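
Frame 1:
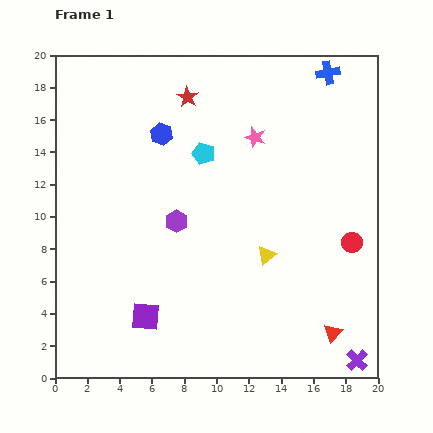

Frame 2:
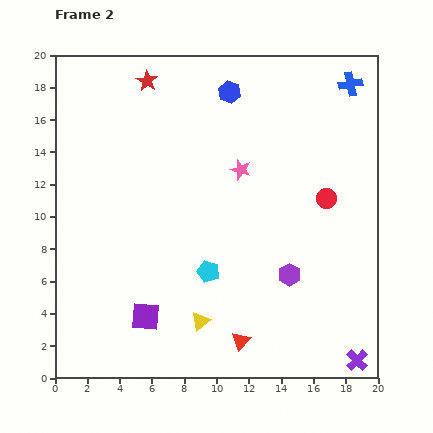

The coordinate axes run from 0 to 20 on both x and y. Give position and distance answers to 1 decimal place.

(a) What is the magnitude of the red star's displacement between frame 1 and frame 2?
2.7

The red star moved from (8.2, 17.4) to (5.7, 18.4), a distance of √(2.5² + 1.0²) ≈ 2.7.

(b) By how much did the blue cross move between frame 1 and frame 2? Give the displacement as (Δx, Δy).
(1.4, -0.7)

The blue cross was at (16.9, 18.9) in frame 1 and (18.3, 18.2) in frame 2.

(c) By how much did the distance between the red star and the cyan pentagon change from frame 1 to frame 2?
+8.8

Distance in frame 1: 3.6. Distance in frame 2: 12.4.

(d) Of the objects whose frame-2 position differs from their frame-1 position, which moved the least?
the blue cross

(moved 1.6)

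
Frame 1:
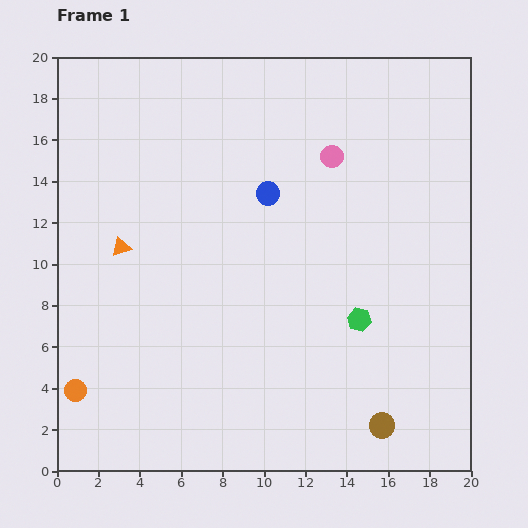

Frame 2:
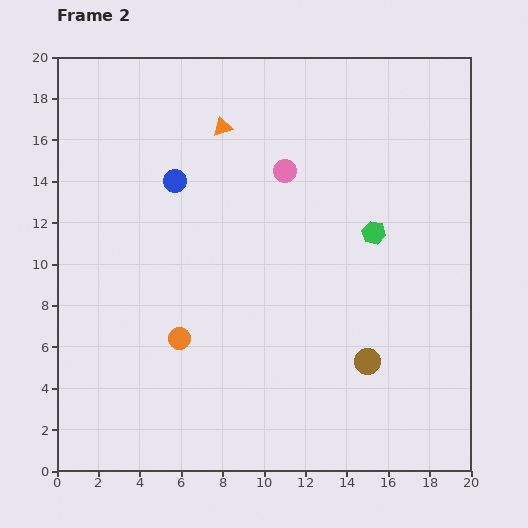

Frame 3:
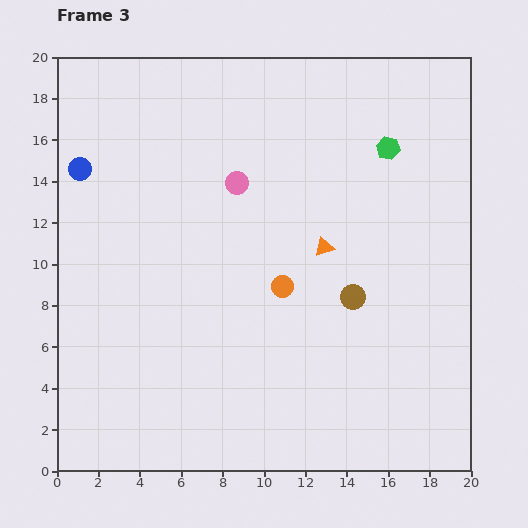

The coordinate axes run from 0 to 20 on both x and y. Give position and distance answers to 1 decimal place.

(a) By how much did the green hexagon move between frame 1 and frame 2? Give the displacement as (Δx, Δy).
(0.7, 4.2)

The green hexagon was at (14.6, 7.3) in frame 1 and (15.3, 11.5) in frame 2.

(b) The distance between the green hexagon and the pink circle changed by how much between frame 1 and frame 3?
-0.5

Distance in frame 1: 8.0. Distance in frame 3: 7.5.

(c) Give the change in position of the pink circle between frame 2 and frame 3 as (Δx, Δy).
(-2.3, -0.6)

The pink circle was at (11.0, 14.5) in frame 2 and (8.7, 13.9) in frame 3.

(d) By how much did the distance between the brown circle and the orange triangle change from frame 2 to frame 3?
-10.5

Distance in frame 2: 13.3. Distance in frame 3: 2.8.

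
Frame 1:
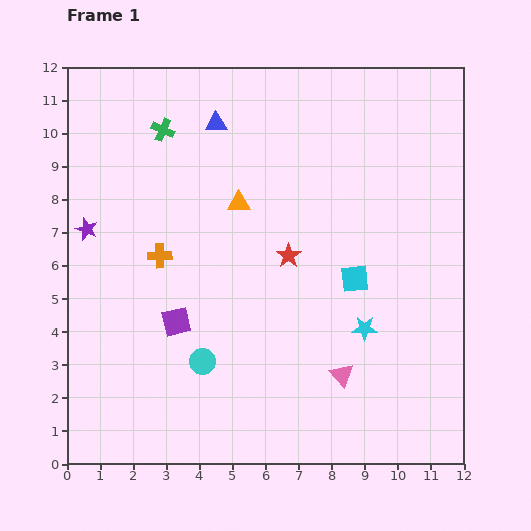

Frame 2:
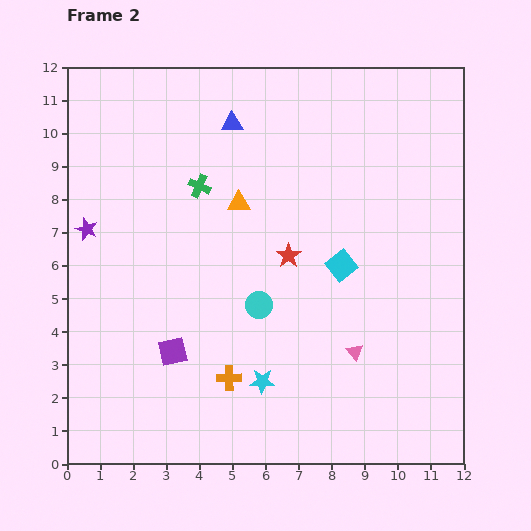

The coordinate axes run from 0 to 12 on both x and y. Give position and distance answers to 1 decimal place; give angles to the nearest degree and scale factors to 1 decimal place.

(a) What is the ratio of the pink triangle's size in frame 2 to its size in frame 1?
0.7×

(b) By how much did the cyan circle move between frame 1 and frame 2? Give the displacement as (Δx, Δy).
(1.7, 1.7)

The cyan circle was at (4.1, 3.1) in frame 1 and (5.8, 4.8) in frame 2.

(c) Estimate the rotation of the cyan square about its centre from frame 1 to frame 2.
31° counter-clockwise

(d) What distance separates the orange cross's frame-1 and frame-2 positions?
4.3

The orange cross moved from (2.8, 6.3) to (4.9, 2.6), a distance of √(2.1² + 3.7²) ≈ 4.3.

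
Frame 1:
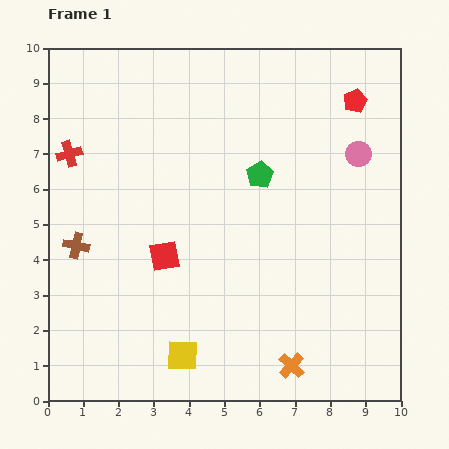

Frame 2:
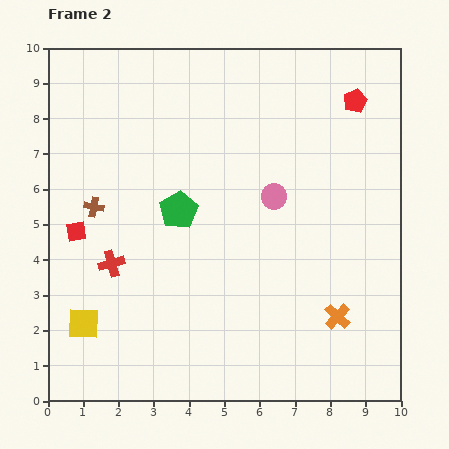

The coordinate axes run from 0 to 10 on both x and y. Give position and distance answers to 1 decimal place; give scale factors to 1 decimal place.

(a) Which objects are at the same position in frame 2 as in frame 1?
the red pentagon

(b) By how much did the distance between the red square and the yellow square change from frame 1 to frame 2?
-0.2

Distance in frame 1: 2.8. Distance in frame 2: 2.6.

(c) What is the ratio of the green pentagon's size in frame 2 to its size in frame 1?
1.4×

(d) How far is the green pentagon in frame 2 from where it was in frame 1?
2.5

The green pentagon moved from (6.0, 6.4) to (3.7, 5.4), a distance of √(2.3² + 1.0²) ≈ 2.5.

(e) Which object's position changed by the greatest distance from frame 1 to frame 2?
the red cross

(moved 3.3; next 2.9)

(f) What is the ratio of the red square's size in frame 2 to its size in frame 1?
0.7×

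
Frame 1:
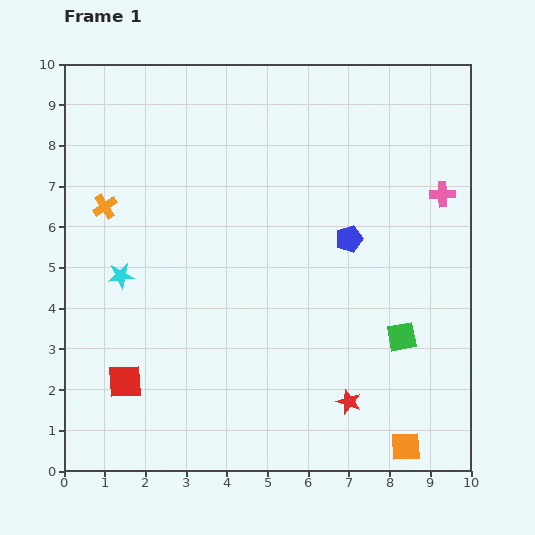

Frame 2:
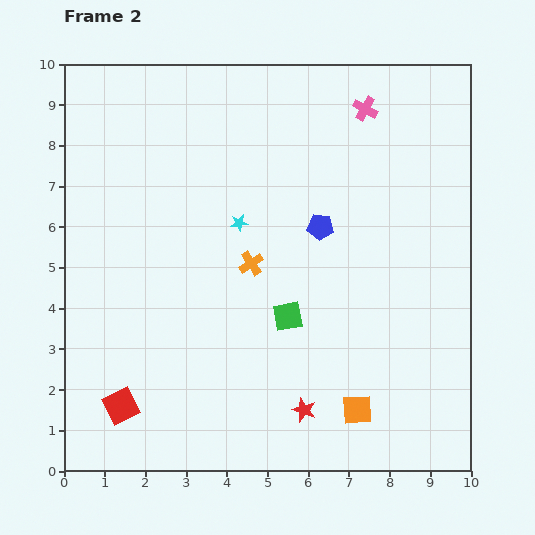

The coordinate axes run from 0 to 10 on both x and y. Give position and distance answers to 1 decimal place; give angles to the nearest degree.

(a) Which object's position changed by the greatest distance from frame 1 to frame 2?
the orange cross

(moved 3.9; next 3.2)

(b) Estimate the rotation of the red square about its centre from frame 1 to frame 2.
23° counter-clockwise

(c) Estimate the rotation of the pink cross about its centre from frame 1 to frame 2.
32° clockwise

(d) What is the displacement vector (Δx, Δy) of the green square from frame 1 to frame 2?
(-2.8, 0.5)

The green square was at (8.3, 3.3) in frame 1 and (5.5, 3.8) in frame 2.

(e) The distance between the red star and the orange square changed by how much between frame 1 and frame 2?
-0.5

Distance in frame 1: 1.8. Distance in frame 2: 1.3.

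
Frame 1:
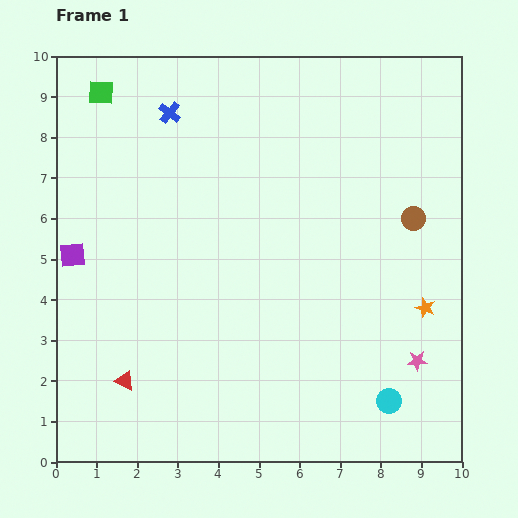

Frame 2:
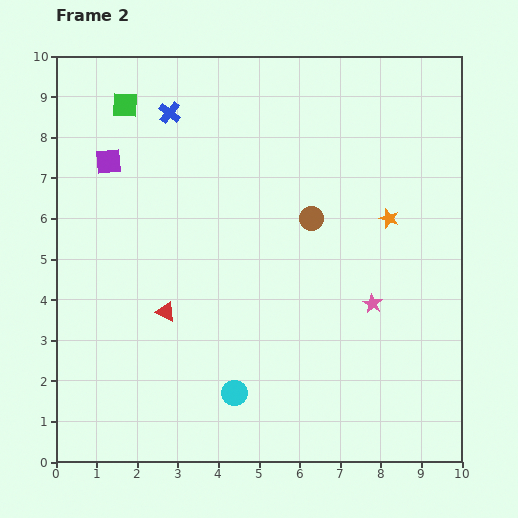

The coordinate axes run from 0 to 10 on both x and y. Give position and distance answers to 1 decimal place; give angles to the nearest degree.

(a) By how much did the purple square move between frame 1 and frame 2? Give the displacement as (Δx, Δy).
(0.9, 2.3)

The purple square was at (0.4, 5.1) in frame 1 and (1.3, 7.4) in frame 2.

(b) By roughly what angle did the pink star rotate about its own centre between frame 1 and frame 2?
31° clockwise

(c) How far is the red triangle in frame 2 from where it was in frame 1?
2.0

The red triangle moved from (1.7, 2.0) to (2.7, 3.7), a distance of √(1.0² + 1.7²) ≈ 2.0.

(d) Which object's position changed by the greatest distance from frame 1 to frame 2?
the cyan circle

(moved 3.8; next 2.5)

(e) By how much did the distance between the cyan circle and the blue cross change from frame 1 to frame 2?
-1.8

Distance in frame 1: 8.9. Distance in frame 2: 7.1.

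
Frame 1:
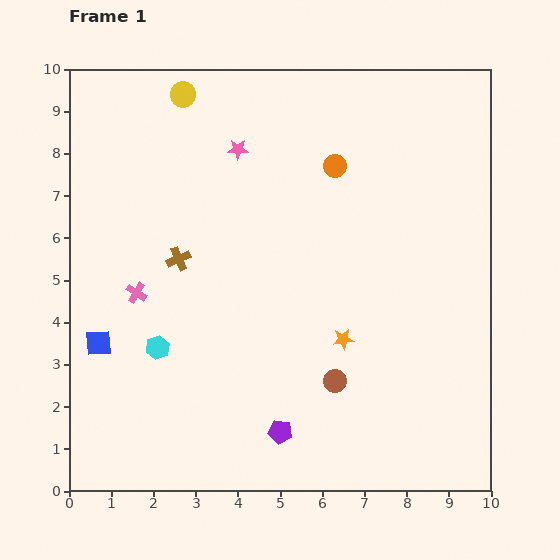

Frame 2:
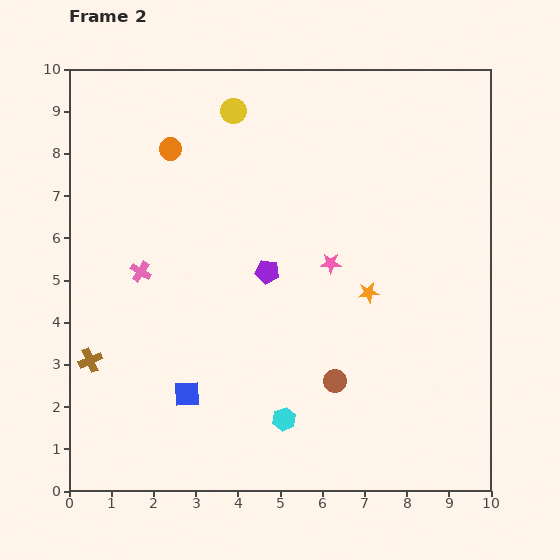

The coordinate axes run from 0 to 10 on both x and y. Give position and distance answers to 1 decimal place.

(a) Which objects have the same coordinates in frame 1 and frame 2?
the brown circle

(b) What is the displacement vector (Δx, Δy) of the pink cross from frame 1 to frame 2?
(0.1, 0.5)

The pink cross was at (1.6, 4.7) in frame 1 and (1.7, 5.2) in frame 2.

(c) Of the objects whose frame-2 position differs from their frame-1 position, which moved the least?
the pink cross

(moved 0.5)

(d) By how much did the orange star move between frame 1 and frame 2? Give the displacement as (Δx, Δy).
(0.6, 1.1)

The orange star was at (6.5, 3.6) in frame 1 and (7.1, 4.7) in frame 2.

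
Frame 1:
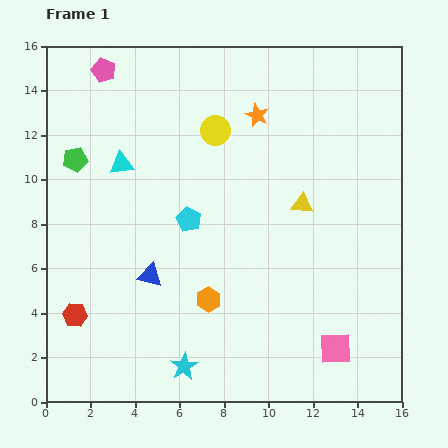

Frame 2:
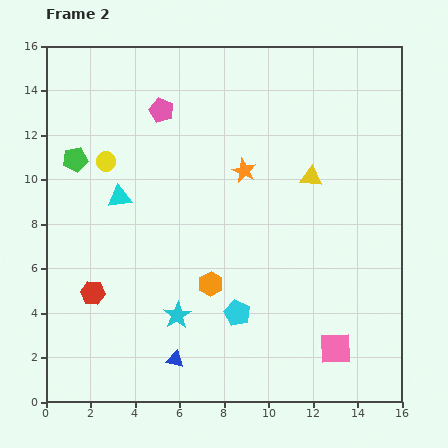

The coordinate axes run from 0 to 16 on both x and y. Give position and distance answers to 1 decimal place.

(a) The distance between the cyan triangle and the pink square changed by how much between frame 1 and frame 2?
-0.9

Distance in frame 1: 12.7. Distance in frame 2: 11.8.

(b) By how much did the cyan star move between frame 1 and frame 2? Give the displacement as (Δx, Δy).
(-0.3, 2.3)

The cyan star was at (6.2, 1.6) in frame 1 and (5.9, 3.9) in frame 2.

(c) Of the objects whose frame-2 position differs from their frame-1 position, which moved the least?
the orange hexagon

(moved 0.7)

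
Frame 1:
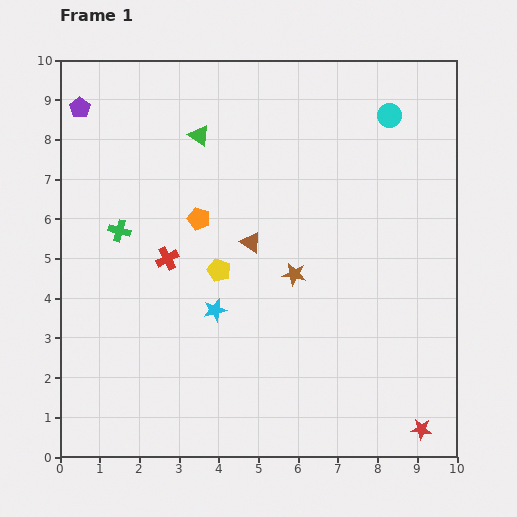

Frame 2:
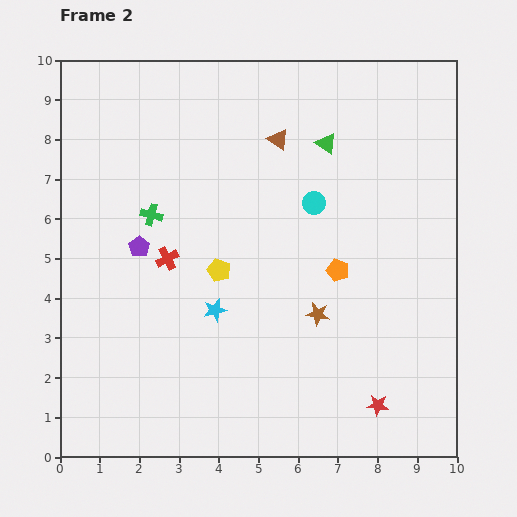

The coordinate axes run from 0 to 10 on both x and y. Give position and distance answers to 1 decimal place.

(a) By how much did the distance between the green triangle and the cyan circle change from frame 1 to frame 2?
-3.3

Distance in frame 1: 4.8. Distance in frame 2: 1.5.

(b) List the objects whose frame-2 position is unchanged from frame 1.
the cyan star, the red cross, the yellow pentagon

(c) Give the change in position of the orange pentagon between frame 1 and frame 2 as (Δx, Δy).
(3.5, -1.3)

The orange pentagon was at (3.5, 6.0) in frame 1 and (7.0, 4.7) in frame 2.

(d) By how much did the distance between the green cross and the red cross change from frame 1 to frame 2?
-0.2

Distance in frame 1: 1.4. Distance in frame 2: 1.2.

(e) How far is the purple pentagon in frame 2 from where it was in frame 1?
3.8

The purple pentagon moved from (0.5, 8.8) to (2.0, 5.3), a distance of √(1.5² + 3.5²) ≈ 3.8.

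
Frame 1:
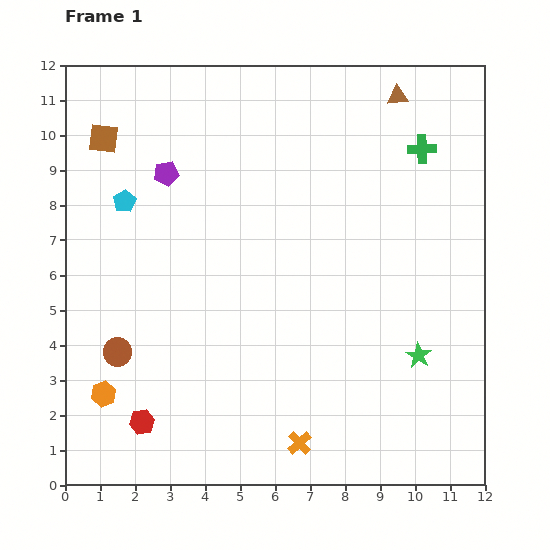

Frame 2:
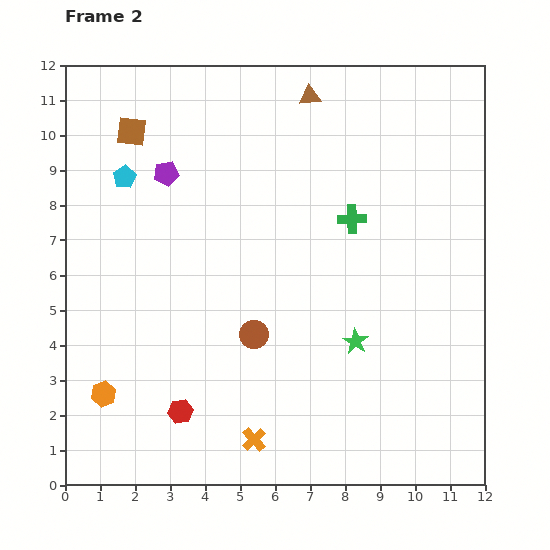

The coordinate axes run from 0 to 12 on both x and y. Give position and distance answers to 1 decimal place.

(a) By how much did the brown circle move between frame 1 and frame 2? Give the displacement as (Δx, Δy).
(3.9, 0.5)

The brown circle was at (1.5, 3.8) in frame 1 and (5.4, 4.3) in frame 2.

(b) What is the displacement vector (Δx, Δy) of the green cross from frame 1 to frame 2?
(-2.0, -2.0)

The green cross was at (10.2, 9.6) in frame 1 and (8.2, 7.6) in frame 2.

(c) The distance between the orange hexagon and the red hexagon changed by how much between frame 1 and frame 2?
+0.9

Distance in frame 1: 1.4. Distance in frame 2: 2.3.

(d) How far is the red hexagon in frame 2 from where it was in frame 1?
1.1

The red hexagon moved from (2.2, 1.8) to (3.3, 2.1), a distance of √(1.1² + 0.3²) ≈ 1.1.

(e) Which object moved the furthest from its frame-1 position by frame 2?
the brown circle

(moved 3.9; next 2.8)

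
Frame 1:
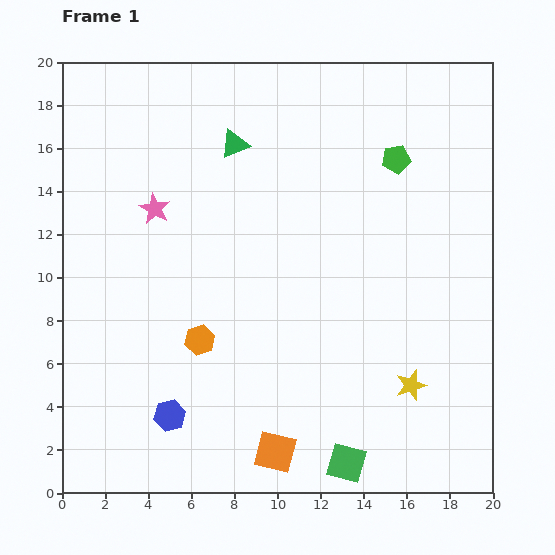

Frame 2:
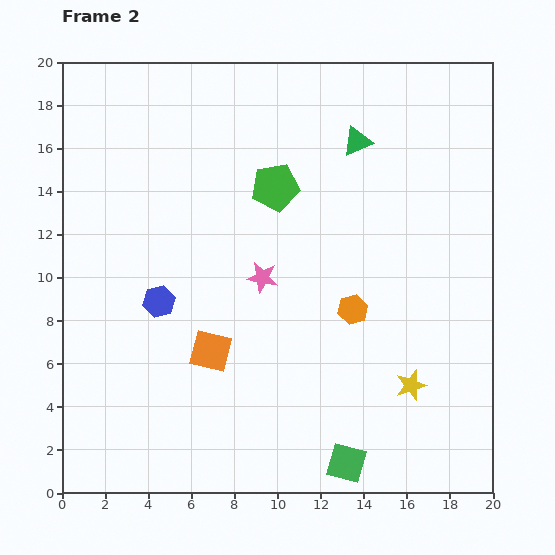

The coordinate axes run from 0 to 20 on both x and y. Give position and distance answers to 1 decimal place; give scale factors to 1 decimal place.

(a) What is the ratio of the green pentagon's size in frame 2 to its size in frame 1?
1.7×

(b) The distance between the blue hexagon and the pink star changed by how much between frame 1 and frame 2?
-4.7

Distance in frame 1: 9.6. Distance in frame 2: 4.9.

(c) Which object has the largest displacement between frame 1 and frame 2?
the orange hexagon

(moved 7.2; next 5.9)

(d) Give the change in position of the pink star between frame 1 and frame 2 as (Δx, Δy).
(5.0, -3.2)

The pink star was at (4.3, 13.2) in frame 1 and (9.3, 10.0) in frame 2.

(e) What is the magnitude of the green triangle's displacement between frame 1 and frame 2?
5.7

The green triangle moved from (8.0, 16.2) to (13.7, 16.3), a distance of √(5.7² + 0.1²) ≈ 5.7.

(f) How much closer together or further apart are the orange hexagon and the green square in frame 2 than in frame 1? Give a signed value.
-1.8

Distance in frame 1: 8.9. Distance in frame 2: 7.1.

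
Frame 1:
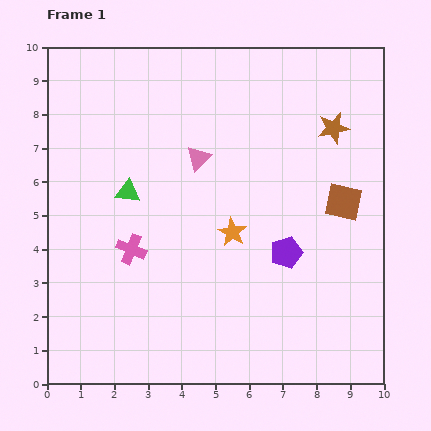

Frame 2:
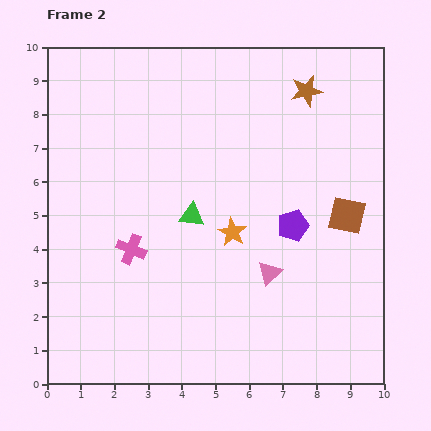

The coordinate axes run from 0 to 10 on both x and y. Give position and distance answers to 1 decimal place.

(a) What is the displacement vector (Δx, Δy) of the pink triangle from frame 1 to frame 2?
(2.1, -3.4)

The pink triangle was at (4.5, 6.7) in frame 1 and (6.6, 3.3) in frame 2.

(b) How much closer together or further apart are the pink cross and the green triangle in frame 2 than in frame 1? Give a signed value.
+0.4

Distance in frame 1: 1.7. Distance in frame 2: 2.1.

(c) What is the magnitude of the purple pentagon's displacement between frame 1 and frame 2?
0.8

The purple pentagon moved from (7.1, 3.9) to (7.3, 4.7), a distance of √(0.2² + 0.8²) ≈ 0.8.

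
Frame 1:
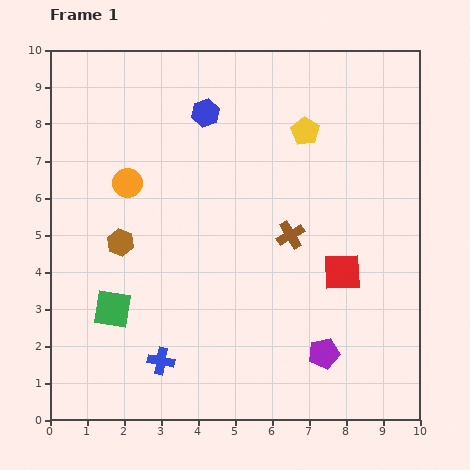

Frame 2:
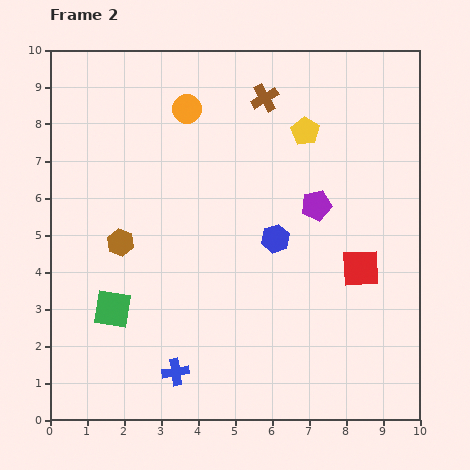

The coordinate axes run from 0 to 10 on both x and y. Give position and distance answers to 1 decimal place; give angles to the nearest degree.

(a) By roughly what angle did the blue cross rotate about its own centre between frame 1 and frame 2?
20° counter-clockwise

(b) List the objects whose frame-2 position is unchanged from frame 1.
the green square, the brown hexagon, the yellow pentagon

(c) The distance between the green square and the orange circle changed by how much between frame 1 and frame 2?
+2.4

Distance in frame 1: 3.4. Distance in frame 2: 5.8.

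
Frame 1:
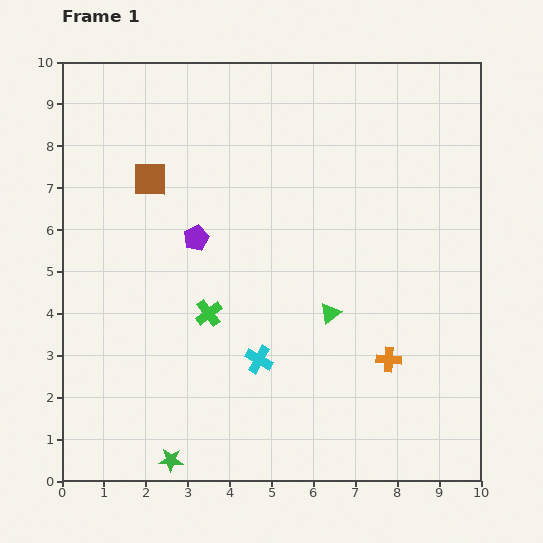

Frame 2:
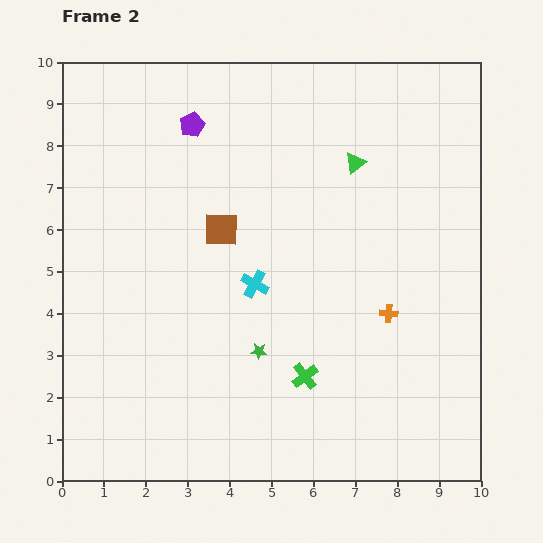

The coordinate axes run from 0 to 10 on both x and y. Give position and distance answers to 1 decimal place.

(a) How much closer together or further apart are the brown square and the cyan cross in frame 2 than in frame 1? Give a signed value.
-3.5

Distance in frame 1: 5.0. Distance in frame 2: 1.5.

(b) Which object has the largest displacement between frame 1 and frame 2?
the green triangle

(moved 3.6; next 3.3)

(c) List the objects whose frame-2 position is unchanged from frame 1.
none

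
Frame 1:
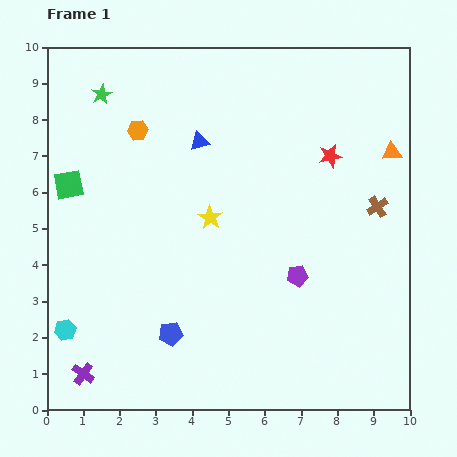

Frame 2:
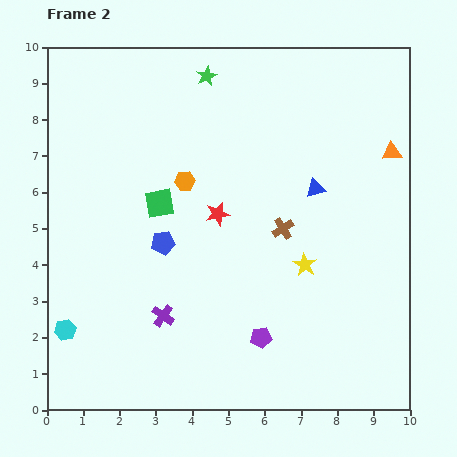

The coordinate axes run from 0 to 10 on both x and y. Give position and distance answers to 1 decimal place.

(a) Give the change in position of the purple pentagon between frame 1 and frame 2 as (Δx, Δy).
(-1.0, -1.7)

The purple pentagon was at (6.9, 3.7) in frame 1 and (5.9, 2.0) in frame 2.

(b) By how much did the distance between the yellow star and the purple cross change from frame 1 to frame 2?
-1.4

Distance in frame 1: 5.5. Distance in frame 2: 4.1.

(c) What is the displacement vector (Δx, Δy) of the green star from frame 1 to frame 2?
(2.9, 0.5)

The green star was at (1.5, 8.7) in frame 1 and (4.4, 9.2) in frame 2.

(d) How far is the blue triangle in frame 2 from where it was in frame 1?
3.5

The blue triangle moved from (4.2, 7.4) to (7.4, 6.1), a distance of √(3.2² + 1.3²) ≈ 3.5.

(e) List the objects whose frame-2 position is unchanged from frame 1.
the orange triangle, the cyan hexagon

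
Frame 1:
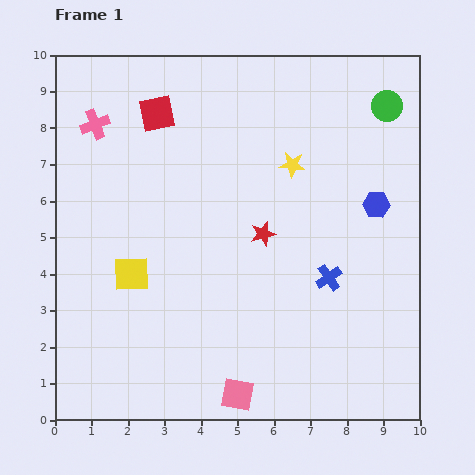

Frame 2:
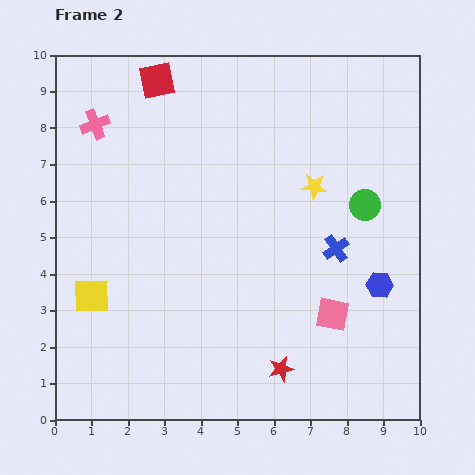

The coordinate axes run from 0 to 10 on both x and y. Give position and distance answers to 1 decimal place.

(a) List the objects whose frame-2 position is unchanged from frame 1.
the pink cross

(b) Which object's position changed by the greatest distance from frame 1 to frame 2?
the red star

(moved 3.7; next 3.4)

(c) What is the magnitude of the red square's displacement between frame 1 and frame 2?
0.9

The red square moved from (2.8, 8.4) to (2.8, 9.3), a distance of √(0.0² + 0.9²) ≈ 0.9.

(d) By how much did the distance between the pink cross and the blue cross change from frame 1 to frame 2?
-0.3

Distance in frame 1: 7.7. Distance in frame 2: 7.4.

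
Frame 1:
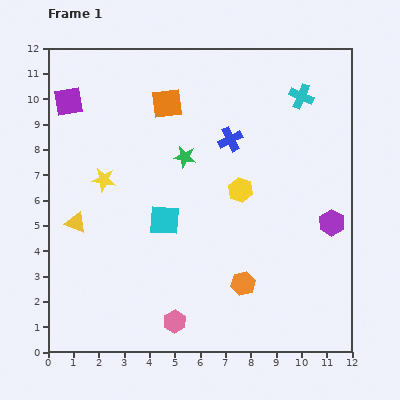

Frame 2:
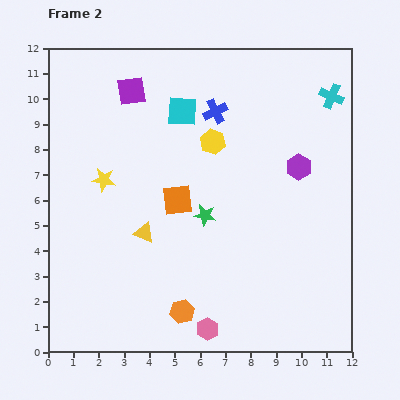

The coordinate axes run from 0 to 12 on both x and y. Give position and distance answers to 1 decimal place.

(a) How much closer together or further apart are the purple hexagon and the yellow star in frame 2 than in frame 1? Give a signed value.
-1.5

Distance in frame 1: 9.2. Distance in frame 2: 7.7.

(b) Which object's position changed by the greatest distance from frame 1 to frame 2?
the cyan square

(moved 4.4; next 3.8)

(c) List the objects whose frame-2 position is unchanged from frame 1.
the yellow star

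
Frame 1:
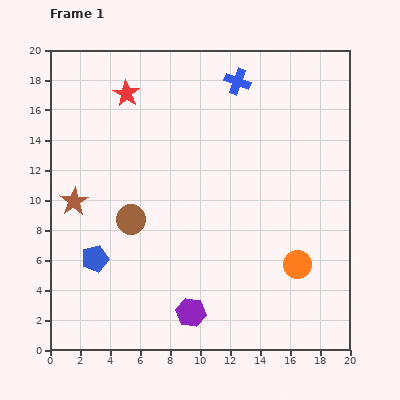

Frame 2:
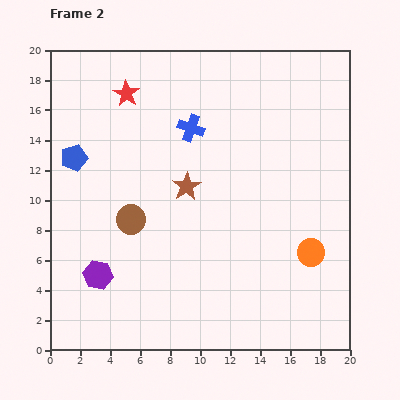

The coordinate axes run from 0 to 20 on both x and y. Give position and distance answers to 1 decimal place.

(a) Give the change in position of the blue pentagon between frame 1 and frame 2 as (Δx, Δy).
(-1.4, 6.7)

The blue pentagon was at (3.0, 6.1) in frame 1 and (1.6, 12.8) in frame 2.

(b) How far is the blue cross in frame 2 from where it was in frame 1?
4.4

The blue cross moved from (12.5, 17.9) to (9.4, 14.8), a distance of √(3.1² + 3.1²) ≈ 4.4.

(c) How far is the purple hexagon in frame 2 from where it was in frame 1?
6.7

The purple hexagon moved from (9.4, 2.5) to (3.2, 5.0), a distance of √(6.2² + 2.5²) ≈ 6.7.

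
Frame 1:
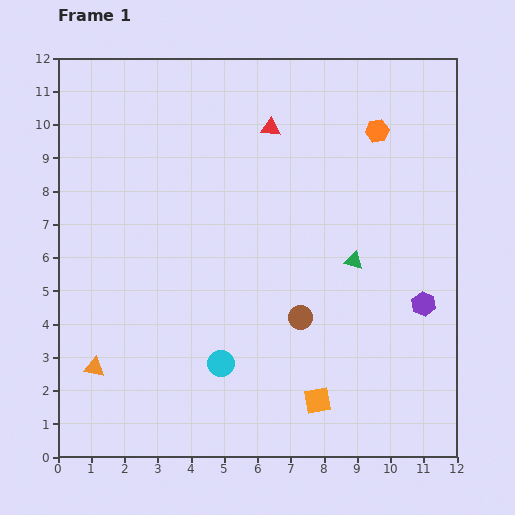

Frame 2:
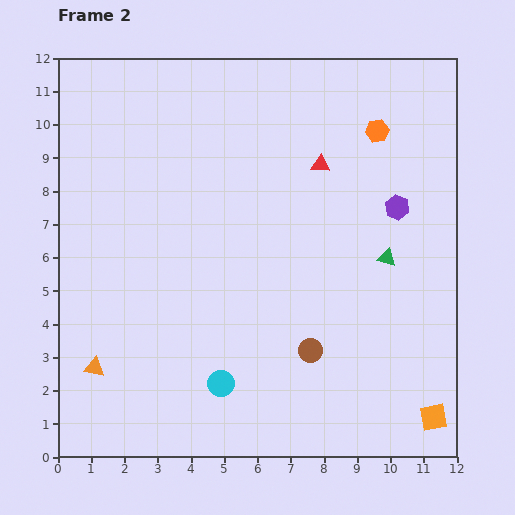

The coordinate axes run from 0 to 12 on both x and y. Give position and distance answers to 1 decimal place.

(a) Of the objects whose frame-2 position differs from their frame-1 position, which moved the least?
the cyan circle

(moved 0.6)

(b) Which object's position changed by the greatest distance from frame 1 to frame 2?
the orange square

(moved 3.5; next 3.0)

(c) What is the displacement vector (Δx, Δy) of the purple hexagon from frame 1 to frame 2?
(-0.8, 2.9)

The purple hexagon was at (11.0, 4.6) in frame 1 and (10.2, 7.5) in frame 2.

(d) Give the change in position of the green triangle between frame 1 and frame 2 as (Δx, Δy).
(1.0, 0.1)

The green triangle was at (8.9, 5.9) in frame 1 and (9.9, 6.0) in frame 2.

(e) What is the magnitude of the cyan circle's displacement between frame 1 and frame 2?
0.6

The cyan circle moved from (4.9, 2.8) to (4.9, 2.2), a distance of √(0.0² + 0.6²) ≈ 0.6.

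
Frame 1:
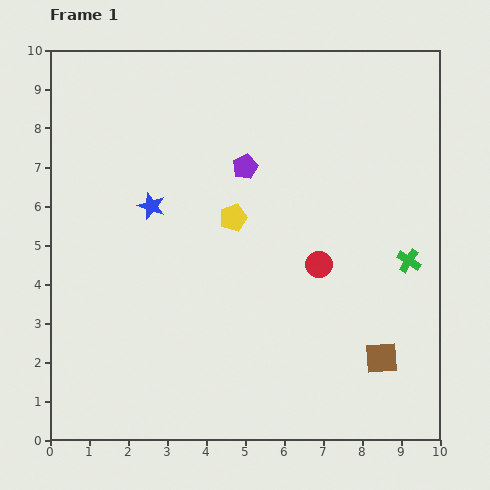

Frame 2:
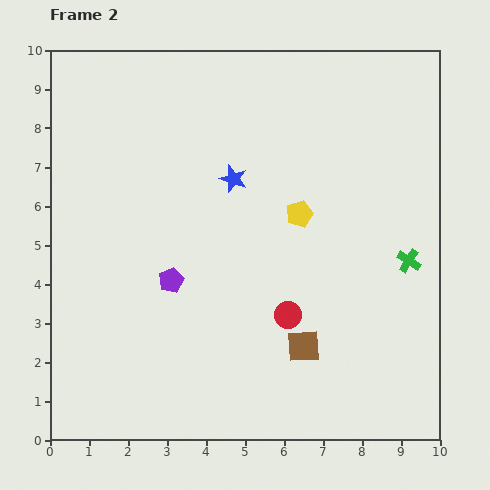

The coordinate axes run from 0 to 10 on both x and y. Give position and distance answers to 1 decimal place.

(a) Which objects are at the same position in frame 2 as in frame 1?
the green cross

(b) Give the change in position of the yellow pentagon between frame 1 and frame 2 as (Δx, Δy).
(1.7, 0.1)

The yellow pentagon was at (4.7, 5.7) in frame 1 and (6.4, 5.8) in frame 2.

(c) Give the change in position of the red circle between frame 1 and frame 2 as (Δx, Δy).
(-0.8, -1.3)

The red circle was at (6.9, 4.5) in frame 1 and (6.1, 3.2) in frame 2.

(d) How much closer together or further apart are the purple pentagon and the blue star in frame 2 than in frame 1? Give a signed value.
+0.5

Distance in frame 1: 2.6. Distance in frame 2: 3.1.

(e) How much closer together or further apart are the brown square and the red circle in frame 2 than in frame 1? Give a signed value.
-2.0

Distance in frame 1: 2.9. Distance in frame 2: 0.9.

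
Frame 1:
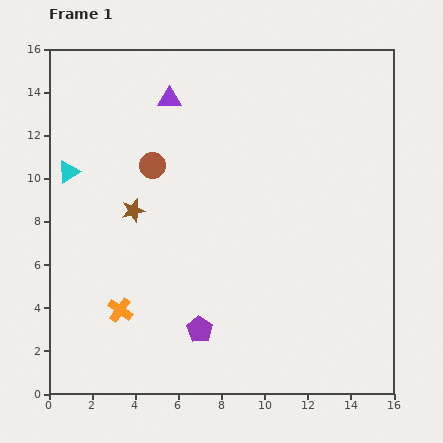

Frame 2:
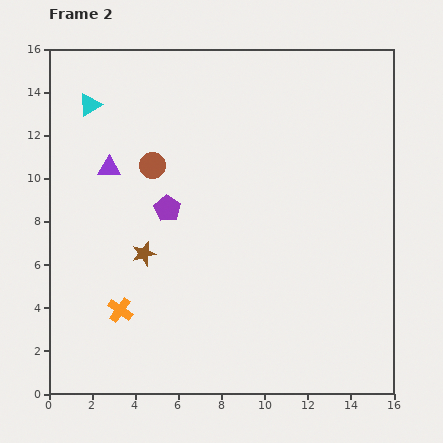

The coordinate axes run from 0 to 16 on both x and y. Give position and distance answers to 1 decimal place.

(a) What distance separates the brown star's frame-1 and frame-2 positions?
2.1

The brown star moved from (3.9, 8.5) to (4.4, 6.5), a distance of √(0.5² + 2.0²) ≈ 2.1.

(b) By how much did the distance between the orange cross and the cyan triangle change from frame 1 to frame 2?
+2.8

Distance in frame 1: 6.8. Distance in frame 2: 9.6.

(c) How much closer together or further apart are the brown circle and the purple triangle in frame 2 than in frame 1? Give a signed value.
-1.2

Distance in frame 1: 3.2. Distance in frame 2: 2.0.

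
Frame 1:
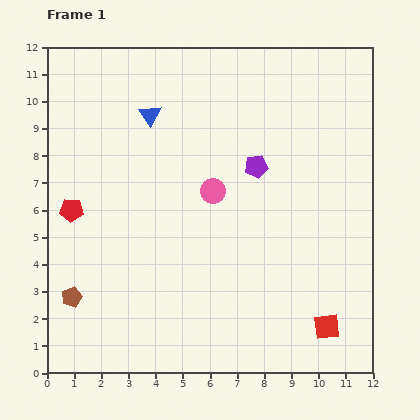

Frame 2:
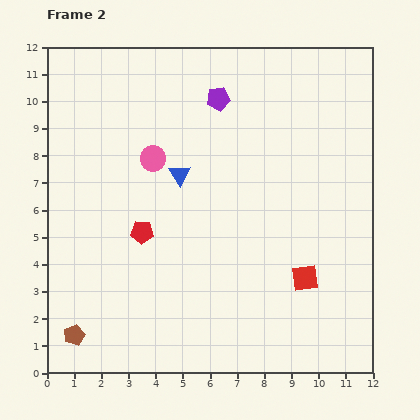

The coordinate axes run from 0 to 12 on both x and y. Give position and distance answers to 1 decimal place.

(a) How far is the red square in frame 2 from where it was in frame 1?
2.0

The red square moved from (10.3, 1.7) to (9.5, 3.5), a distance of √(0.8² + 1.8²) ≈ 2.0.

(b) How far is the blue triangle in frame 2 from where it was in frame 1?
2.5

The blue triangle moved from (3.8, 9.5) to (4.9, 7.3), a distance of √(1.1² + 2.2²) ≈ 2.5.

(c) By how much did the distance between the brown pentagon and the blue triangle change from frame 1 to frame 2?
-0.2

Distance in frame 1: 7.3. Distance in frame 2: 7.1.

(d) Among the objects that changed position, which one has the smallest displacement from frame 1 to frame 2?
the brown pentagon

(moved 1.4)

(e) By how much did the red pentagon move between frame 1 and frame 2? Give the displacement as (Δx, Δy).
(2.6, -0.8)

The red pentagon was at (0.9, 6.0) in frame 1 and (3.5, 5.2) in frame 2.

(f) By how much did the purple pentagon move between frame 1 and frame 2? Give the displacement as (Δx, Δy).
(-1.4, 2.5)

The purple pentagon was at (7.7, 7.6) in frame 1 and (6.3, 10.1) in frame 2.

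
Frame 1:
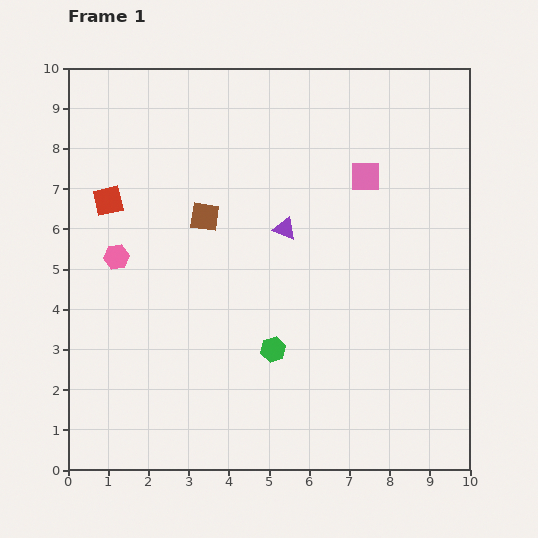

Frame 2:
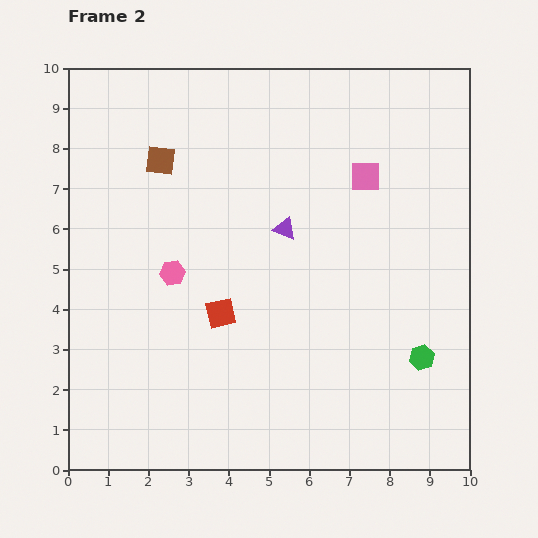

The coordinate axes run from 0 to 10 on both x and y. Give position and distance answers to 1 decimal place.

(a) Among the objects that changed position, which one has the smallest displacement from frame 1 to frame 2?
the pink hexagon

(moved 1.5)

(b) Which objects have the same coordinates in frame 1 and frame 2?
the pink square, the purple triangle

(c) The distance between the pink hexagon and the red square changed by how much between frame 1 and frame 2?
+0.2

Distance in frame 1: 1.4. Distance in frame 2: 1.6.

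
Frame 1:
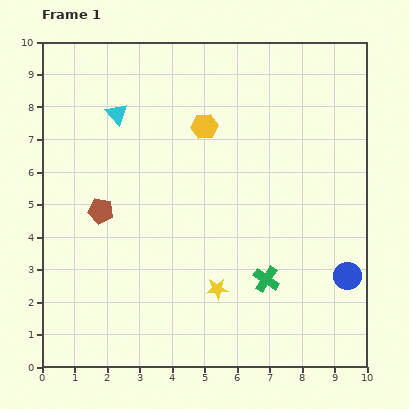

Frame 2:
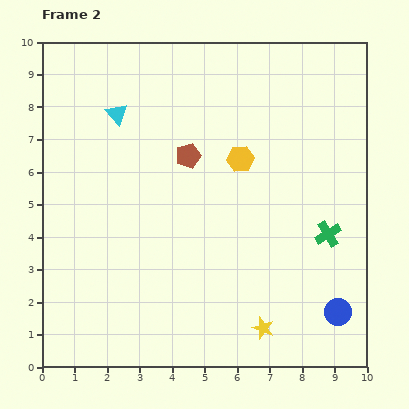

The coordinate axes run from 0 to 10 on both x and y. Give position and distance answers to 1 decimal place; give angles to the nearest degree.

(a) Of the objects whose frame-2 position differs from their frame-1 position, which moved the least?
the blue circle

(moved 1.1)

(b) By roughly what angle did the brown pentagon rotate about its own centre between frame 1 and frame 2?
27° counter-clockwise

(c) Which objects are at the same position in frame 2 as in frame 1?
the cyan triangle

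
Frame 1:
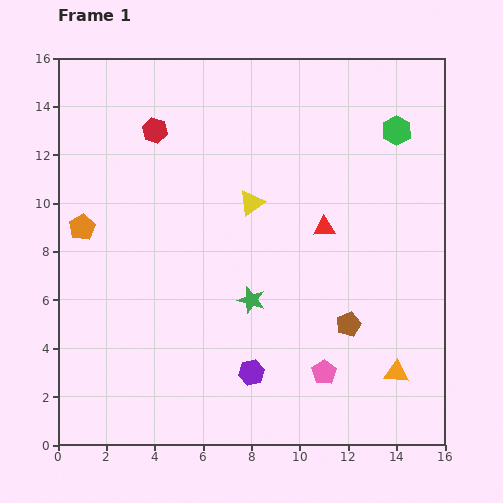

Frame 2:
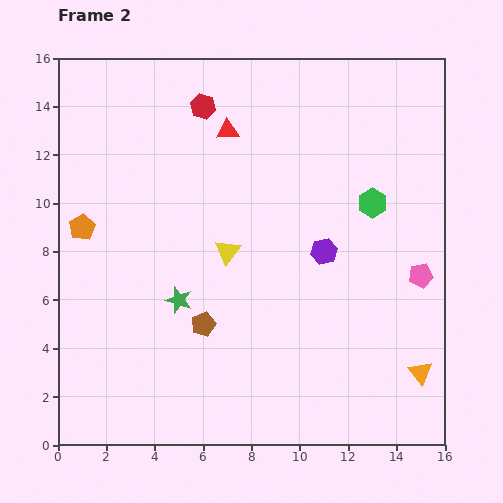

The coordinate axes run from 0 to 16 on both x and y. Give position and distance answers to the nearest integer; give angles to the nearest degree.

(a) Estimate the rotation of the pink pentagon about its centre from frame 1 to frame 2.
24° clockwise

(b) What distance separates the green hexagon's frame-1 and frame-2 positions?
3

The green hexagon moved from (14, 13) to (13, 10), a distance of √(1² + 3²) ≈ 3.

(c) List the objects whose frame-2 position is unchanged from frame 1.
the orange pentagon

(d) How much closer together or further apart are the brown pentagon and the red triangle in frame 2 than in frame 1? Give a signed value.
+4

Distance in frame 1: 4. Distance in frame 2: 8.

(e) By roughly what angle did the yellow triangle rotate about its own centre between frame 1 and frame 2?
16° counter-clockwise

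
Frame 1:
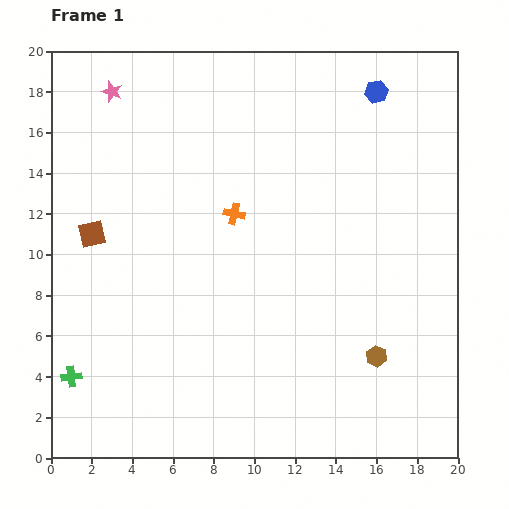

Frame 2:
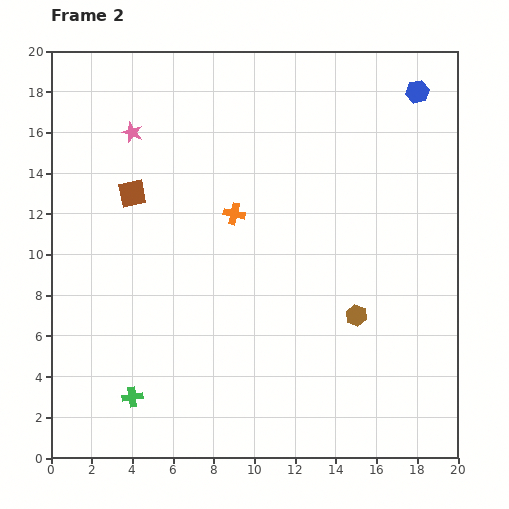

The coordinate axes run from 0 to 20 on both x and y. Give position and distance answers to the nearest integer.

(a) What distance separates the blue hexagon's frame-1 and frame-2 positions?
2

The blue hexagon moved from (16, 18) to (18, 18), a distance of √(2² + 0²) ≈ 2.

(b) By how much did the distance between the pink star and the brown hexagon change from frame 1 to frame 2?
-4

Distance in frame 1: 18. Distance in frame 2: 14.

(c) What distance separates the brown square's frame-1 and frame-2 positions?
3

The brown square moved from (2, 11) to (4, 13), a distance of √(2² + 2²) ≈ 3.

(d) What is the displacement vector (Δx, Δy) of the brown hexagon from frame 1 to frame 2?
(-1, 2)

The brown hexagon was at (16, 5) in frame 1 and (15, 7) in frame 2.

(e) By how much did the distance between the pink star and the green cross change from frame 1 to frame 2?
-1

Distance in frame 1: 14. Distance in frame 2: 13.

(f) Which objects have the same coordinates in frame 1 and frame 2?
the orange cross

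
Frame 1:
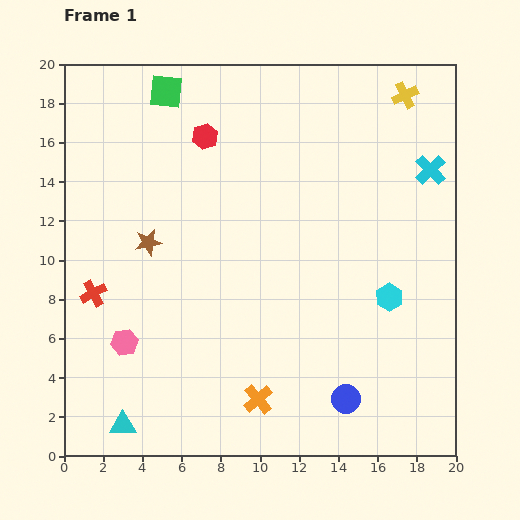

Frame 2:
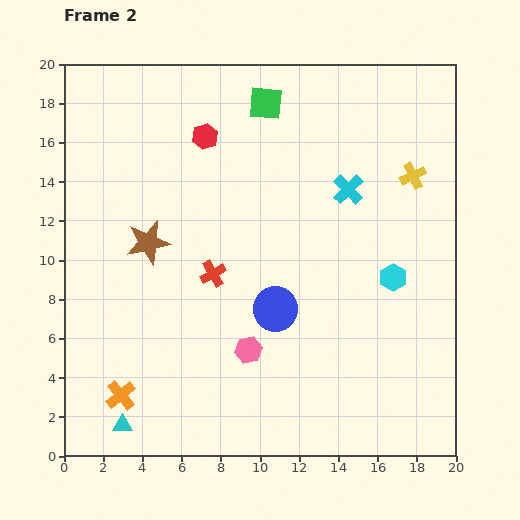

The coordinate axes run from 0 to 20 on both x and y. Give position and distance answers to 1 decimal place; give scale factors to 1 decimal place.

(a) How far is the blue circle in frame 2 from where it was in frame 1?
5.8

The blue circle moved from (14.4, 2.9) to (10.8, 7.5), a distance of √(3.6² + 4.6²) ≈ 5.8.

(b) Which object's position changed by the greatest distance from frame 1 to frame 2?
the orange cross

(moved 7.0; next 6.3)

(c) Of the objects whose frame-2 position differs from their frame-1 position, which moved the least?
the cyan hexagon

(moved 1.0)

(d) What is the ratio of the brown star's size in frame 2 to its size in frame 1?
1.7×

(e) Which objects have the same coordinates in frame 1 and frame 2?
the brown star, the cyan triangle, the red hexagon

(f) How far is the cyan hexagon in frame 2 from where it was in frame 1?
1.0

The cyan hexagon moved from (16.6, 8.1) to (16.8, 9.1), a distance of √(0.2² + 1.0²) ≈ 1.0.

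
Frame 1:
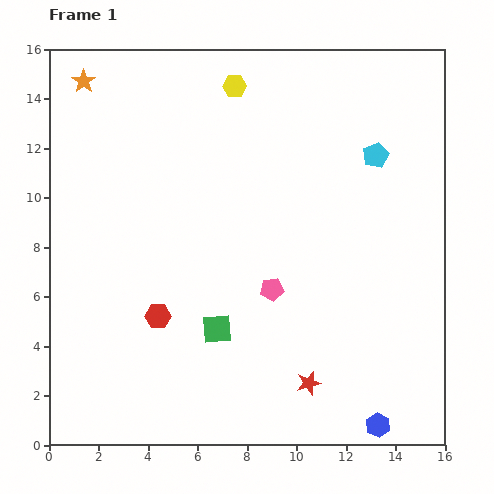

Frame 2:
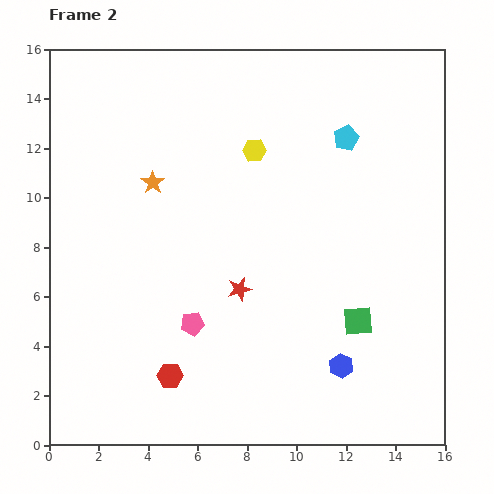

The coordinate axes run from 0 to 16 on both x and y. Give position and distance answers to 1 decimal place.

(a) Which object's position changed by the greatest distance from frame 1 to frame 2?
the green square

(moved 5.7; next 5.0)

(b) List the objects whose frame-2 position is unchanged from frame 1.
none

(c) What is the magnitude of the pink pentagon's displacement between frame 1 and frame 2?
3.5

The pink pentagon moved from (9.0, 6.3) to (5.8, 4.9), a distance of √(3.2² + 1.4²) ≈ 3.5.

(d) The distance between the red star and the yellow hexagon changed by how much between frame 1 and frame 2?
-6.8

Distance in frame 1: 12.4. Distance in frame 2: 5.6.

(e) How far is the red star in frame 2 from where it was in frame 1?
4.7

The red star moved from (10.5, 2.5) to (7.7, 6.3), a distance of √(2.8² + 3.8²) ≈ 4.7.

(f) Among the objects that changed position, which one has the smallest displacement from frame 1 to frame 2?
the cyan pentagon

(moved 1.4)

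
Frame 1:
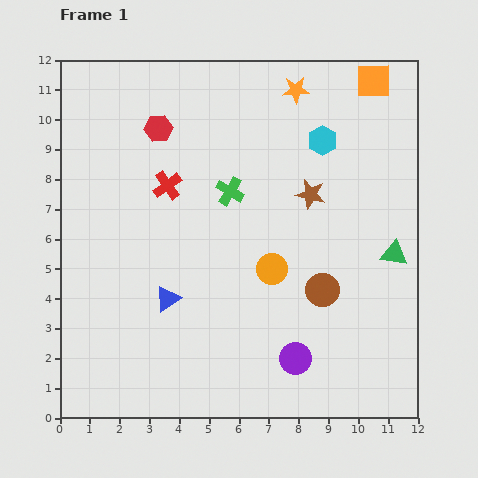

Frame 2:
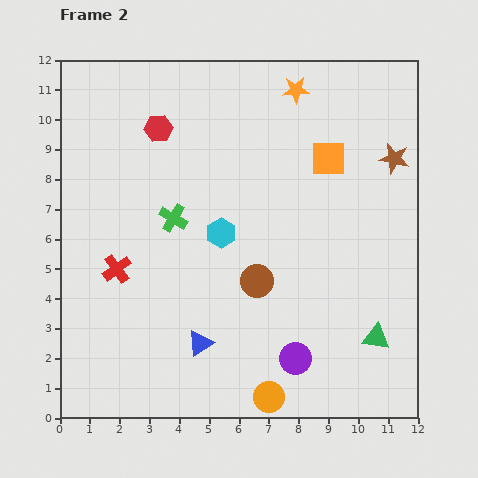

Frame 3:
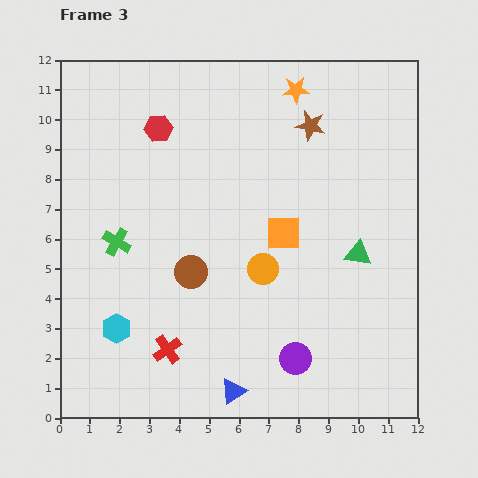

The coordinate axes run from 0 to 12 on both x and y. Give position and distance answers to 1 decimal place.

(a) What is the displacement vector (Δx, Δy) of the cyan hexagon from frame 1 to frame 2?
(-3.4, -3.1)

The cyan hexagon was at (8.8, 9.3) in frame 1 and (5.4, 6.2) in frame 2.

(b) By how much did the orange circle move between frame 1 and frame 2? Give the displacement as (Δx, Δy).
(-0.1, -4.3)

The orange circle was at (7.1, 5.0) in frame 1 and (7.0, 0.7) in frame 2.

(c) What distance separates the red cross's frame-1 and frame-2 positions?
3.3

The red cross moved from (3.6, 7.8) to (1.9, 5.0), a distance of √(1.7² + 2.8²) ≈ 3.3.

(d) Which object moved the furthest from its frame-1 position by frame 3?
the cyan hexagon

(moved 9.3; next 5.9)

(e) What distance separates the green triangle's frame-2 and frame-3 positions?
2.9

The green triangle moved from (10.6, 2.7) to (10.0, 5.5), a distance of √(0.6² + 2.8²) ≈ 2.9.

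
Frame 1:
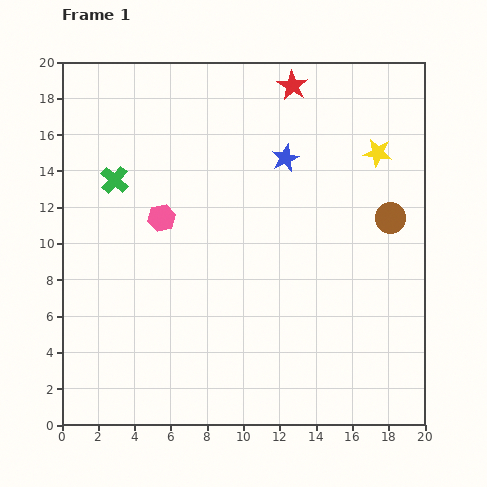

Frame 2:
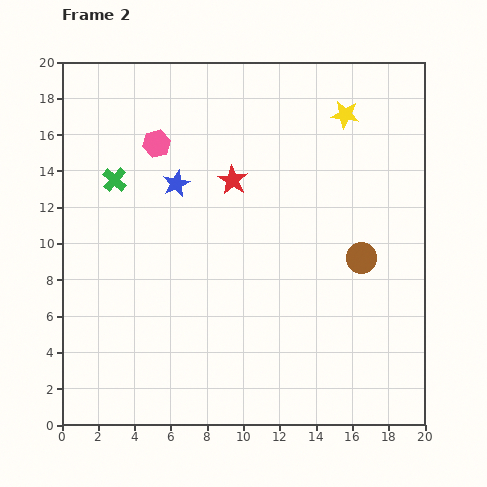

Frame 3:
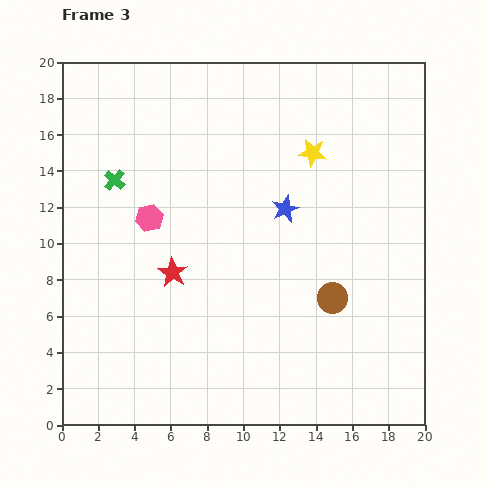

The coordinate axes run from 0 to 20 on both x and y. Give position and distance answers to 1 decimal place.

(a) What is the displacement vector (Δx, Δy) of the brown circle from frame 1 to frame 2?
(-1.6, -2.2)

The brown circle was at (18.1, 11.4) in frame 1 and (16.5, 9.2) in frame 2.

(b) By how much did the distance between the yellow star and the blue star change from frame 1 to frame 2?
+4.9

Distance in frame 1: 5.1. Distance in frame 2: 10.0.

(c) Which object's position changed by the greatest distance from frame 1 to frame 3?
the red star

(moved 12.2; next 5.4)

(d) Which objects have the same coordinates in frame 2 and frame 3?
the green cross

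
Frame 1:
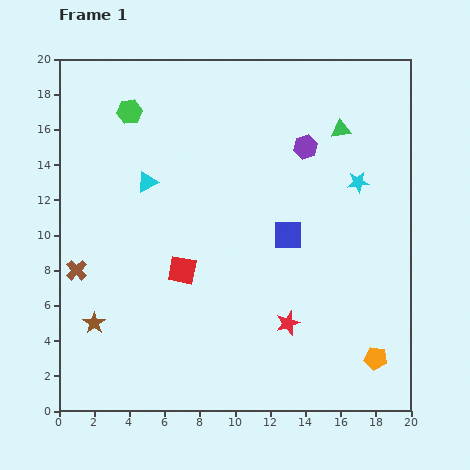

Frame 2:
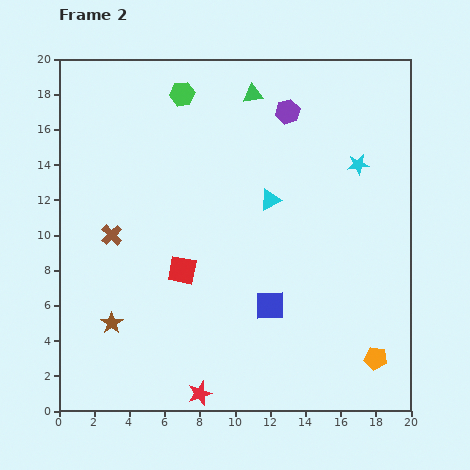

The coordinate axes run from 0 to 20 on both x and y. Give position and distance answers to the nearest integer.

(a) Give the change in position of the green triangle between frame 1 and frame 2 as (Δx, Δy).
(-5, 2)

The green triangle was at (16, 16) in frame 1 and (11, 18) in frame 2.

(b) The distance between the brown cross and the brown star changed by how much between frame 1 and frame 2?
+2

Distance in frame 1: 3. Distance in frame 2: 5.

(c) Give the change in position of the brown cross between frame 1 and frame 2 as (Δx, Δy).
(2, 2)

The brown cross was at (1, 8) in frame 1 and (3, 10) in frame 2.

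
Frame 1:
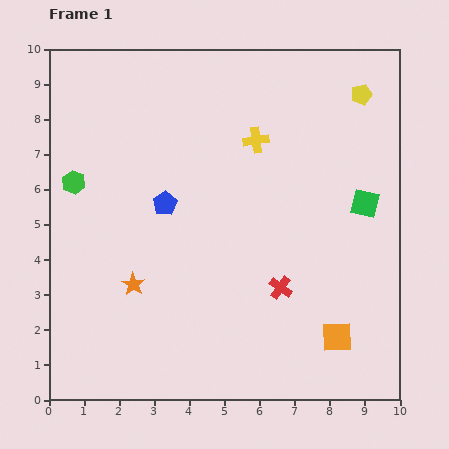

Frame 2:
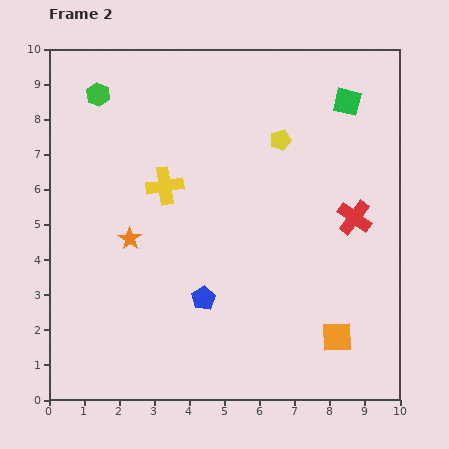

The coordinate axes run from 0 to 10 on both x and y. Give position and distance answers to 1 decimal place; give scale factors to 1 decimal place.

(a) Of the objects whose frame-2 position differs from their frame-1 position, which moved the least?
the orange star

(moved 1.3)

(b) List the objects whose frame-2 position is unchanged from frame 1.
the orange square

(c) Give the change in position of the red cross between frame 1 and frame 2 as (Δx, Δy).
(2.1, 2.0)

The red cross was at (6.6, 3.2) in frame 1 and (8.7, 5.2) in frame 2.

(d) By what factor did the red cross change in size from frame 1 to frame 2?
1.5×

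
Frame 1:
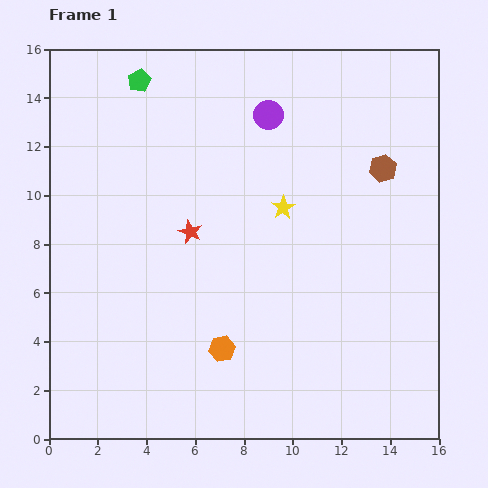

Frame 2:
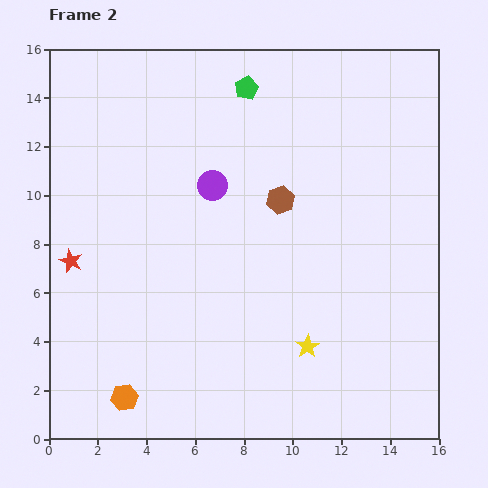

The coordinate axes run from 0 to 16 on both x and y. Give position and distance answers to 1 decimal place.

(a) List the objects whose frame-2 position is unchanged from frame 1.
none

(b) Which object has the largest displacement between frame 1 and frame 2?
the yellow star

(moved 5.8; next 5.0)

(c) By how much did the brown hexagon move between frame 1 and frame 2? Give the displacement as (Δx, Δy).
(-4.2, -1.3)

The brown hexagon was at (13.7, 11.1) in frame 1 and (9.5, 9.8) in frame 2.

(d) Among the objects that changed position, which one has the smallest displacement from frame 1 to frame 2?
the purple circle

(moved 3.7)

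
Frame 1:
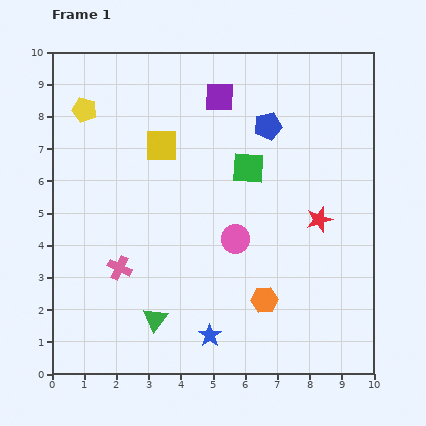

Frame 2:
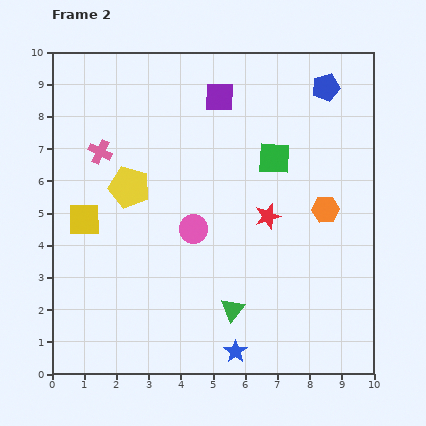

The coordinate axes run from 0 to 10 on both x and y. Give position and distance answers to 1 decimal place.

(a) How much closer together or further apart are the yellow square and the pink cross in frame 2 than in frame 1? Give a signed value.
-1.8

Distance in frame 1: 4.0. Distance in frame 2: 2.2.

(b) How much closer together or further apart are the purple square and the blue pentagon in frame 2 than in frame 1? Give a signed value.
+1.6

Distance in frame 1: 1.7. Distance in frame 2: 3.3.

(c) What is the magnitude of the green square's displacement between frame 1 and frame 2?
0.9

The green square moved from (6.1, 6.4) to (6.9, 6.7), a distance of √(0.8² + 0.3²) ≈ 0.9.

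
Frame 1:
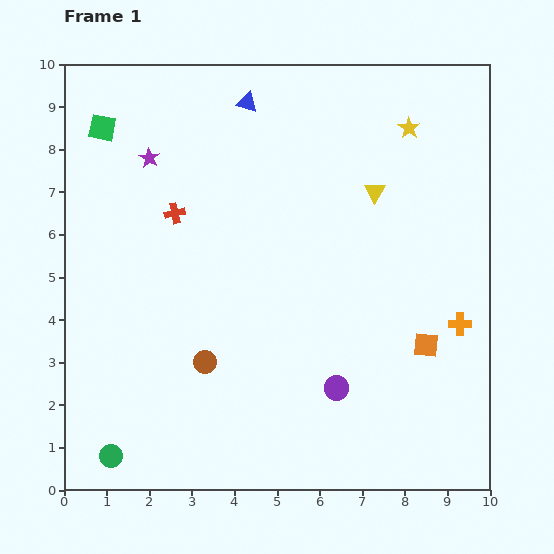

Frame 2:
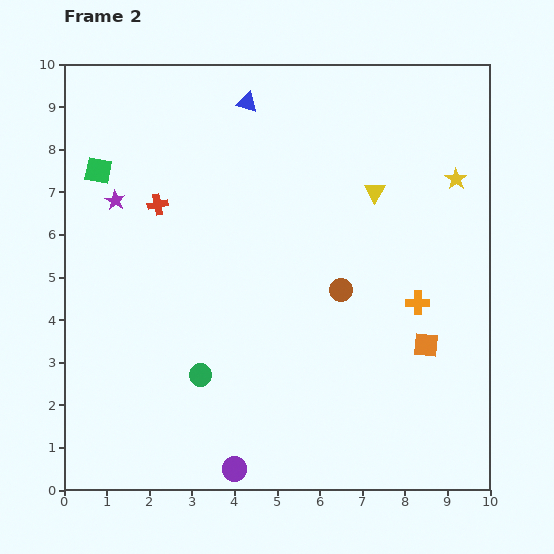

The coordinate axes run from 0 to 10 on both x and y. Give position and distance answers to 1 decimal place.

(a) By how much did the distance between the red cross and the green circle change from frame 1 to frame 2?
-1.8

Distance in frame 1: 5.9. Distance in frame 2: 4.1.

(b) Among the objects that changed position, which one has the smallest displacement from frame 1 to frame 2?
the red cross

(moved 0.4)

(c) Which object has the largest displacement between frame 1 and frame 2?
the brown circle

(moved 3.6; next 3.1)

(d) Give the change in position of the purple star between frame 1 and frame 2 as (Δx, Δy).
(-0.8, -1.0)

The purple star was at (2.0, 7.8) in frame 1 and (1.2, 6.8) in frame 2.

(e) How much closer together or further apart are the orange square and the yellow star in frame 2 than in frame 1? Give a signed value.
-1.1

Distance in frame 1: 5.1. Distance in frame 2: 4.0.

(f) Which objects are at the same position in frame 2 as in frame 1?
the orange square, the blue triangle, the yellow triangle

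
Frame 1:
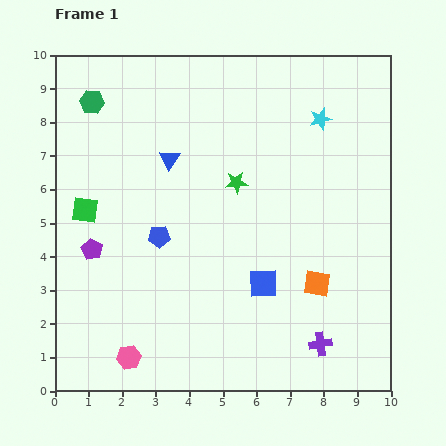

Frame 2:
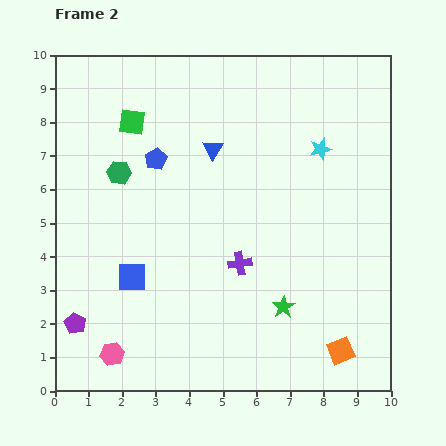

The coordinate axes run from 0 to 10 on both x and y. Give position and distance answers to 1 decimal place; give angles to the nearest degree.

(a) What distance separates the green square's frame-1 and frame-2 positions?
3.0

The green square moved from (0.9, 5.4) to (2.3, 8.0), a distance of √(1.4² + 2.6²) ≈ 3.0.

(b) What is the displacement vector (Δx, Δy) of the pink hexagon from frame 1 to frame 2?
(-0.5, 0.1)

The pink hexagon was at (2.2, 1.0) in frame 1 and (1.7, 1.1) in frame 2.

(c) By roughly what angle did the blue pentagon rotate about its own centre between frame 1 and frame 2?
27° counter-clockwise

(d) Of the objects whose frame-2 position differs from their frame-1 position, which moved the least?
the pink hexagon

(moved 0.5)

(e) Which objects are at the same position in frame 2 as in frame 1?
none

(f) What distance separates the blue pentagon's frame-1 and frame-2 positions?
2.3

The blue pentagon moved from (3.1, 4.6) to (3.0, 6.9), a distance of √(0.1² + 2.3²) ≈ 2.3.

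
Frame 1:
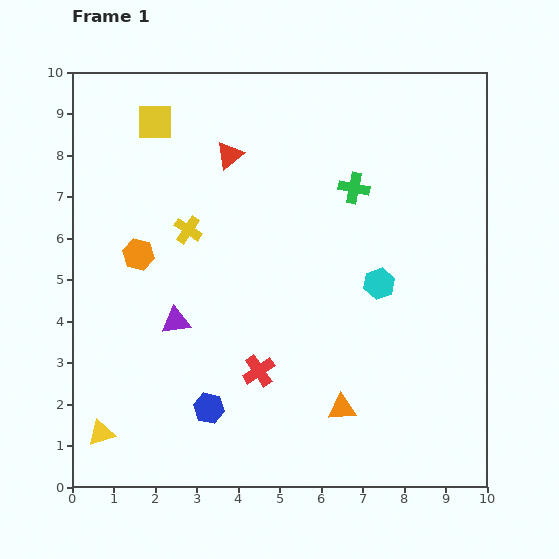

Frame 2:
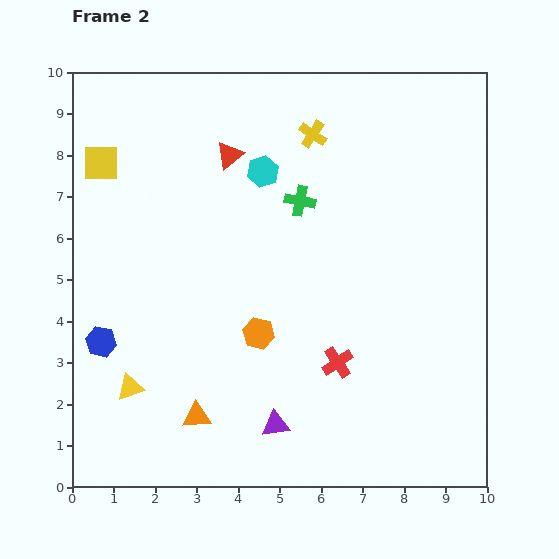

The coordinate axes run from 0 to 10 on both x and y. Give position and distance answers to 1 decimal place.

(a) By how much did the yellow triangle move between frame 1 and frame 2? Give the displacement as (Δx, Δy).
(0.7, 1.1)

The yellow triangle was at (0.7, 1.3) in frame 1 and (1.4, 2.4) in frame 2.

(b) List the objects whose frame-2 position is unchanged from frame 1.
the red triangle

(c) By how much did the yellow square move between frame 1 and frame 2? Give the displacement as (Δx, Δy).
(-1.3, -1.0)

The yellow square was at (2.0, 8.8) in frame 1 and (0.7, 7.8) in frame 2.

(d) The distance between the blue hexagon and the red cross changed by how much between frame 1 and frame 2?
+4.2

Distance in frame 1: 1.5. Distance in frame 2: 5.7.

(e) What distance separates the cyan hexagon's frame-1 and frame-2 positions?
3.9

The cyan hexagon moved from (7.4, 4.9) to (4.6, 7.6), a distance of √(2.8² + 2.7²) ≈ 3.9.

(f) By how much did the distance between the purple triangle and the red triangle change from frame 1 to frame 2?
+2.4

Distance in frame 1: 4.2. Distance in frame 2: 6.6.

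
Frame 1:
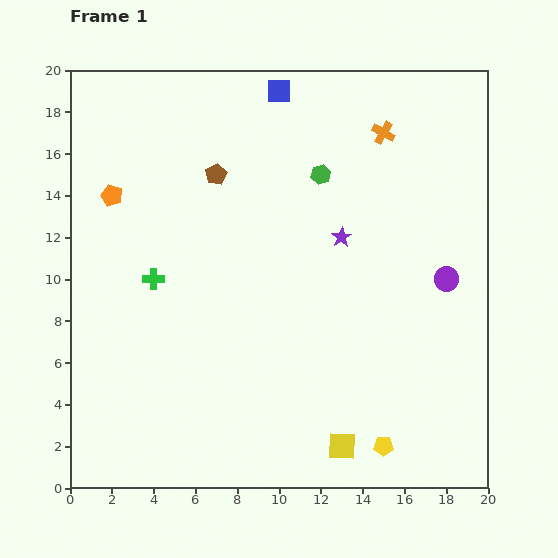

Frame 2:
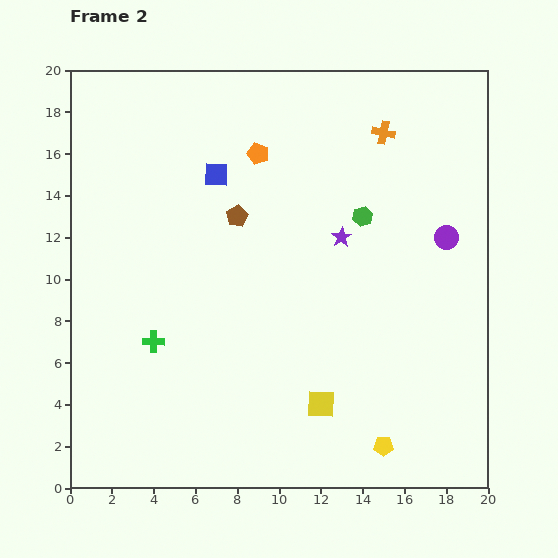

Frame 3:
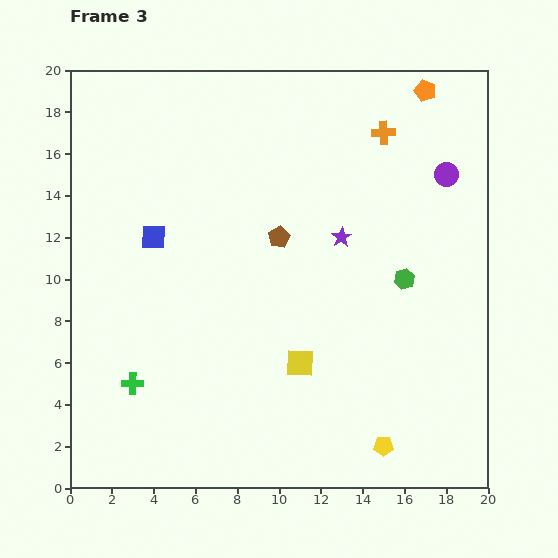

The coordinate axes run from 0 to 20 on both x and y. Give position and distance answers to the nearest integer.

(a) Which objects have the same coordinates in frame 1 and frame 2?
the yellow pentagon, the purple star, the orange cross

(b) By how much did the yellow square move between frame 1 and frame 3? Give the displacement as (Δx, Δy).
(-2, 4)

The yellow square was at (13, 2) in frame 1 and (11, 6) in frame 3.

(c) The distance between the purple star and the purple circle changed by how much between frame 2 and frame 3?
+1

Distance in frame 2: 5. Distance in frame 3: 6.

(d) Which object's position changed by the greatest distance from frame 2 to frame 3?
the orange pentagon

(moved 9; next 4)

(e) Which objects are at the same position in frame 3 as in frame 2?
the yellow pentagon, the purple star, the orange cross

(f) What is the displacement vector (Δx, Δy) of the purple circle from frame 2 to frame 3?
(0, 3)

The purple circle was at (18, 12) in frame 2 and (18, 15) in frame 3.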